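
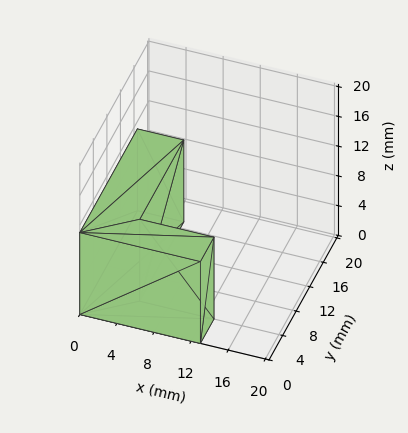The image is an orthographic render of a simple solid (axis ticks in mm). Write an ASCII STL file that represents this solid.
Reading the render: the shape is an L-shaped prism: outer 13 × 17 mm, arm thicknesses ≈ 4 mm (horizontal) and 5 mm (vertical), extruded 11 mm in z (dimensions read to the nearest mm from the axis ticks). For the STL, each face is triangulated and given an outward normal.

solid part
  facet normal 0.0000 0.0000 -1.0000
    outer loop
      vertex 13.000 4.000 0.000
      vertex 13.000 0.000 0.000
      vertex 0.000 0.000 0.000
    endloop
  endfacet
  facet normal 0.0000 0.0000 -1.0000
    outer loop
      vertex 5.000 4.000 0.000
      vertex 13.000 4.000 0.000
      vertex 0.000 0.000 0.000
    endloop
  endfacet
  facet normal 0.0000 0.0000 -1.0000
    outer loop
      vertex 5.000 17.000 0.000
      vertex 5.000 4.000 0.000
      vertex 0.000 0.000 0.000
    endloop
  endfacet
  facet normal 0.0000 0.0000 -1.0000
    outer loop
      vertex 0.000 17.000 0.000
      vertex 5.000 17.000 0.000
      vertex 0.000 0.000 0.000
    endloop
  endfacet
  facet normal 0.0000 0.0000 1.0000
    outer loop
      vertex 0.000 0.000 11.000
      vertex 13.000 0.000 11.000
      vertex 13.000 4.000 11.000
    endloop
  endfacet
  facet normal 0.0000 0.0000 1.0000
    outer loop
      vertex 0.000 0.000 11.000
      vertex 13.000 4.000 11.000
      vertex 5.000 4.000 11.000
    endloop
  endfacet
  facet normal 0.0000 0.0000 1.0000
    outer loop
      vertex 0.000 0.000 11.000
      vertex 5.000 4.000 11.000
      vertex 5.000 17.000 11.000
    endloop
  endfacet
  facet normal 0.0000 0.0000 1.0000
    outer loop
      vertex 0.000 0.000 11.000
      vertex 5.000 17.000 11.000
      vertex 0.000 17.000 11.000
    endloop
  endfacet
  facet normal 0.0000 -1.0000 0.0000
    outer loop
      vertex 0.000 0.000 0.000
      vertex 13.000 0.000 0.000
      vertex 13.000 0.000 11.000
    endloop
  endfacet
  facet normal 0.0000 -1.0000 0.0000
    outer loop
      vertex 0.000 0.000 0.000
      vertex 13.000 0.000 11.000
      vertex 0.000 0.000 11.000
    endloop
  endfacet
  facet normal 1.0000 0.0000 0.0000
    outer loop
      vertex 13.000 0.000 0.000
      vertex 13.000 4.000 0.000
      vertex 13.000 4.000 11.000
    endloop
  endfacet
  facet normal 1.0000 0.0000 0.0000
    outer loop
      vertex 13.000 0.000 0.000
      vertex 13.000 4.000 11.000
      vertex 13.000 0.000 11.000
    endloop
  endfacet
  facet normal 0.0000 1.0000 0.0000
    outer loop
      vertex 13.000 4.000 0.000
      vertex 5.000 4.000 0.000
      vertex 5.000 4.000 11.000
    endloop
  endfacet
  facet normal 0.0000 1.0000 0.0000
    outer loop
      vertex 13.000 4.000 0.000
      vertex 5.000 4.000 11.000
      vertex 13.000 4.000 11.000
    endloop
  endfacet
  facet normal 1.0000 0.0000 0.0000
    outer loop
      vertex 5.000 4.000 0.000
      vertex 5.000 17.000 0.000
      vertex 5.000 17.000 11.000
    endloop
  endfacet
  facet normal 1.0000 0.0000 0.0000
    outer loop
      vertex 5.000 4.000 0.000
      vertex 5.000 17.000 11.000
      vertex 5.000 4.000 11.000
    endloop
  endfacet
  facet normal 0.0000 1.0000 0.0000
    outer loop
      vertex 5.000 17.000 0.000
      vertex 0.000 17.000 0.000
      vertex 0.000 17.000 11.000
    endloop
  endfacet
  facet normal 0.0000 1.0000 0.0000
    outer loop
      vertex 5.000 17.000 0.000
      vertex 0.000 17.000 11.000
      vertex 5.000 17.000 11.000
    endloop
  endfacet
  facet normal -1.0000 0.0000 0.0000
    outer loop
      vertex 0.000 17.000 0.000
      vertex 0.000 0.000 0.000
      vertex 0.000 0.000 11.000
    endloop
  endfacet
  facet normal -1.0000 0.0000 0.0000
    outer loop
      vertex 0.000 17.000 0.000
      vertex 0.000 0.000 11.000
      vertex 0.000 17.000 11.000
    endloop
  endfacet
endsolid part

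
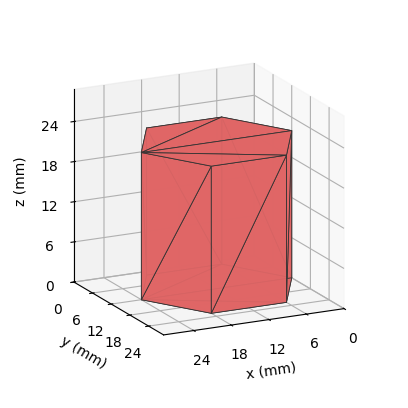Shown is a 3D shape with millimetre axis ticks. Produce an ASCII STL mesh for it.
Reading the render: the shape is a regular 6-sided prism (a cylinder approximated with 6 flat sides), circumscribed radius ≈ 12 mm, height ≈ 22 mm (dimensions read to the nearest mm from the axis ticks). For the STL, each face is triangulated and given an outward normal.

solid part
  facet normal 0.0000 0.0000 -1.0000
    outer loop
      vertex 6.00 22.39 0.00
      vertex 18.00 22.39 0.00
      vertex 24.00 12.00 0.00
    endloop
  endfacet
  facet normal 0.0000 0.0000 -1.0000
    outer loop
      vertex 0.00 12.00 0.00
      vertex 6.00 22.39 0.00
      vertex 24.00 12.00 0.00
    endloop
  endfacet
  facet normal 0.0000 0.0000 -1.0000
    outer loop
      vertex 6.00 1.61 0.00
      vertex 0.00 12.00 0.00
      vertex 24.00 12.00 0.00
    endloop
  endfacet
  facet normal 0.0000 0.0000 -1.0000
    outer loop
      vertex 18.00 1.61 0.00
      vertex 6.00 1.61 0.00
      vertex 24.00 12.00 0.00
    endloop
  endfacet
  facet normal 0.0000 0.0000 1.0000
    outer loop
      vertex 24.00 12.00 22.00
      vertex 18.00 22.39 22.00
      vertex 6.00 22.39 22.00
    endloop
  endfacet
  facet normal 0.0000 0.0000 1.0000
    outer loop
      vertex 24.00 12.00 22.00
      vertex 6.00 22.39 22.00
      vertex 0.00 12.00 22.00
    endloop
  endfacet
  facet normal 0.0000 0.0000 1.0000
    outer loop
      vertex 24.00 12.00 22.00
      vertex 0.00 12.00 22.00
      vertex 6.00 1.61 22.00
    endloop
  endfacet
  facet normal 0.0000 0.0000 1.0000
    outer loop
      vertex 24.00 12.00 22.00
      vertex 6.00 1.61 22.00
      vertex 18.00 1.61 22.00
    endloop
  endfacet
  facet normal 0.8660 0.5001 0.0000
    outer loop
      vertex 24.00 12.00 0.00
      vertex 18.00 22.39 0.00
      vertex 18.00 22.39 22.00
    endloop
  endfacet
  facet normal 0.8660 0.5001 0.0000
    outer loop
      vertex 24.00 12.00 0.00
      vertex 18.00 22.39 22.00
      vertex 24.00 12.00 22.00
    endloop
  endfacet
  facet normal 0.0000 1.0000 0.0000
    outer loop
      vertex 18.00 22.39 0.00
      vertex 6.00 22.39 0.00
      vertex 6.00 22.39 22.00
    endloop
  endfacet
  facet normal 0.0000 1.0000 0.0000
    outer loop
      vertex 18.00 22.39 0.00
      vertex 6.00 22.39 22.00
      vertex 18.00 22.39 22.00
    endloop
  endfacet
  facet normal -0.8660 0.5001 0.0000
    outer loop
      vertex 6.00 22.39 0.00
      vertex 0.00 12.00 0.00
      vertex 0.00 12.00 22.00
    endloop
  endfacet
  facet normal -0.8660 0.5001 0.0000
    outer loop
      vertex 6.00 22.39 0.00
      vertex 0.00 12.00 22.00
      vertex 6.00 22.39 22.00
    endloop
  endfacet
  facet normal -0.8660 -0.5001 0.0000
    outer loop
      vertex 0.00 12.00 0.00
      vertex 6.00 1.61 0.00
      vertex 6.00 1.61 22.00
    endloop
  endfacet
  facet normal -0.8660 -0.5001 0.0000
    outer loop
      vertex 0.00 12.00 0.00
      vertex 6.00 1.61 22.00
      vertex 0.00 12.00 22.00
    endloop
  endfacet
  facet normal 0.0000 -1.0000 0.0000
    outer loop
      vertex 6.00 1.61 0.00
      vertex 18.00 1.61 0.00
      vertex 18.00 1.61 22.00
    endloop
  endfacet
  facet normal 0.0000 -1.0000 0.0000
    outer loop
      vertex 6.00 1.61 0.00
      vertex 18.00 1.61 22.00
      vertex 6.00 1.61 22.00
    endloop
  endfacet
  facet normal 0.8660 -0.5001 0.0000
    outer loop
      vertex 18.00 1.61 0.00
      vertex 24.00 12.00 0.00
      vertex 24.00 12.00 22.00
    endloop
  endfacet
  facet normal 0.8660 -0.5001 0.0000
    outer loop
      vertex 18.00 1.61 0.00
      vertex 24.00 12.00 22.00
      vertex 18.00 1.61 22.00
    endloop
  endfacet
endsolid part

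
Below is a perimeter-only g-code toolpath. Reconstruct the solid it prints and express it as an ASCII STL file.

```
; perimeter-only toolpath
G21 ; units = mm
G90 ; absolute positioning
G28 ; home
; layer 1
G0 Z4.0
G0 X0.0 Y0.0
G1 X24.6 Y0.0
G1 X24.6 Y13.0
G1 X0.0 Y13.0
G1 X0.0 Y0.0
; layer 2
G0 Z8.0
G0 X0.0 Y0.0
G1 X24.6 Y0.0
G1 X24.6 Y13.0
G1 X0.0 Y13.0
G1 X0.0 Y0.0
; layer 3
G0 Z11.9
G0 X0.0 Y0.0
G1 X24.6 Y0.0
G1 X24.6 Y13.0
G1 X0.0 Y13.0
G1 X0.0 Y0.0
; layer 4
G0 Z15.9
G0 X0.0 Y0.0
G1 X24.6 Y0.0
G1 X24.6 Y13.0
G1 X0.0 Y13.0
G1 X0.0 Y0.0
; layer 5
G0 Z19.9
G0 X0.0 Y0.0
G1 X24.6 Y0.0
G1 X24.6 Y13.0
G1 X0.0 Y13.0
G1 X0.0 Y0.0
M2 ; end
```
solid part
  facet normal 0.0000 0.0000 -1.0000
    outer loop
      vertex 24.6 13.0 0.0
      vertex 24.6 0.0 0.0
      vertex 0.0 0.0 0.0
    endloop
  endfacet
  facet normal 0.0000 0.0000 -1.0000
    outer loop
      vertex 0.0 13.0 0.0
      vertex 24.6 13.0 0.0
      vertex 0.0 0.0 0.0
    endloop
  endfacet
  facet normal 0.0000 0.0000 1.0000
    outer loop
      vertex 0.0 0.0 19.9
      vertex 24.6 0.0 19.9
      vertex 24.6 13.0 19.9
    endloop
  endfacet
  facet normal 0.0000 0.0000 1.0000
    outer loop
      vertex 0.0 0.0 19.9
      vertex 24.6 13.0 19.9
      vertex 0.0 13.0 19.9
    endloop
  endfacet
  facet normal 0.0000 -1.0000 0.0000
    outer loop
      vertex 0.0 0.0 0.0
      vertex 24.6 0.0 0.0
      vertex 24.6 0.0 19.9
    endloop
  endfacet
  facet normal 0.0000 -1.0000 0.0000
    outer loop
      vertex 0.0 0.0 0.0
      vertex 24.6 0.0 19.9
      vertex 0.0 0.0 19.9
    endloop
  endfacet
  facet normal 0.0000 1.0000 0.0000
    outer loop
      vertex 24.6 13.0 19.9
      vertex 24.6 13.0 0.0
      vertex 0.0 13.0 0.0
    endloop
  endfacet
  facet normal 0.0000 1.0000 0.0000
    outer loop
      vertex 0.0 13.0 19.9
      vertex 24.6 13.0 19.9
      vertex 0.0 13.0 0.0
    endloop
  endfacet
  facet normal -1.0000 0.0000 0.0000
    outer loop
      vertex 0.0 13.0 19.9
      vertex 0.0 13.0 0.0
      vertex 0.0 0.0 0.0
    endloop
  endfacet
  facet normal -1.0000 0.0000 0.0000
    outer loop
      vertex 0.0 0.0 19.9
      vertex 0.0 13.0 19.9
      vertex 0.0 0.0 0.0
    endloop
  endfacet
  facet normal 1.0000 0.0000 0.0000
    outer loop
      vertex 24.6 0.0 0.0
      vertex 24.6 13.0 0.0
      vertex 24.6 13.0 19.9
    endloop
  endfacet
  facet normal 1.0000 0.0000 0.0000
    outer loop
      vertex 24.6 0.0 0.0
      vertex 24.6 13.0 19.9
      vertex 24.6 0.0 19.9
    endloop
  endfacet
endsolid part

The G0 Z moves step by Δz≈4.0 mm. Every layer's G1 loop is the same polygon, so the solid is a straight extrusion of it from z=0 to z≈19.9. Closing with flat bottom and top caps and triangulating gives 12 facets — a rectangular box, roughly 24.6 × 13 mm footprint and 19.9 mm tall.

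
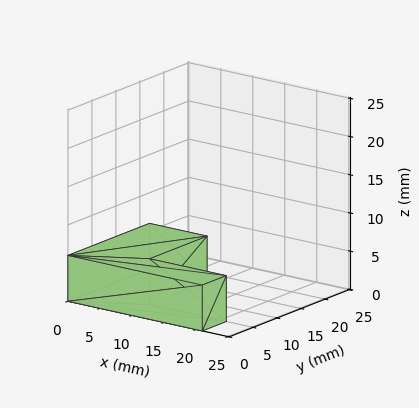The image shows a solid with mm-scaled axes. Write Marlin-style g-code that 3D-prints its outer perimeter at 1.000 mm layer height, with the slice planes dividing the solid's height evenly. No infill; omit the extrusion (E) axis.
Reading the render: the shape is an L-shaped prism: outer 21 × 17 mm, arm thicknesses ≈ 5 mm (horizontal) and 9 mm (vertical), extruded 6 mm in z (dimensions read to the nearest mm from the axis ticks). For the g-code, the solid's height is divided into equal slices at the stated Δz and each level perimeter traced with G1 moves after a G0 lift.

; perimeter-only toolpath
G21 ; units = mm
G90 ; absolute positioning
G28 ; home
; layer 1
G0 Z1.000
G0 X0.000 Y0.000
G1 X21.000 Y0.000
G1 X21.000 Y5.000
G1 X9.000 Y5.000
G1 X9.000 Y17.000
G1 X0.000 Y17.000
G1 X0.000 Y0.000
; layer 2
G0 Z2.000
G0 X0.000 Y0.000
G1 X21.000 Y0.000
G1 X21.000 Y5.000
G1 X9.000 Y5.000
G1 X9.000 Y17.000
G1 X0.000 Y17.000
G1 X0.000 Y0.000
; layer 3
G0 Z3.000
G0 X0.000 Y0.000
G1 X21.000 Y0.000
G1 X21.000 Y5.000
G1 X9.000 Y5.000
G1 X9.000 Y17.000
G1 X0.000 Y17.000
G1 X0.000 Y0.000
; layer 4
G0 Z4.000
G0 X0.000 Y0.000
G1 X21.000 Y0.000
G1 X21.000 Y5.000
G1 X9.000 Y5.000
G1 X9.000 Y17.000
G1 X0.000 Y17.000
G1 X0.000 Y0.000
; layer 5
G0 Z5.000
G0 X0.000 Y0.000
G1 X21.000 Y0.000
G1 X21.000 Y5.000
G1 X9.000 Y5.000
G1 X9.000 Y17.000
G1 X0.000 Y17.000
G1 X0.000 Y0.000
; layer 6
G0 Z6.000
G0 X0.000 Y0.000
G1 X21.000 Y0.000
G1 X21.000 Y5.000
G1 X9.000 Y5.000
G1 X9.000 Y17.000
G1 X0.000 Y17.000
G1 X0.000 Y0.000
M2 ; end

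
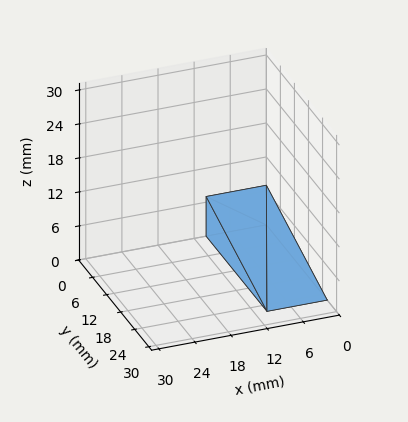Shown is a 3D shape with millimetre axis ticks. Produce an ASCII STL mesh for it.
Reading the render: the shape is a wedge (ramp): 10 × 26 mm base, rising to 7 mm along the y=0 edge and sloping linearly to z=0 at y=26 (dimensions read to the nearest mm from the axis ticks). For the STL, each face is triangulated and given an outward normal.

solid part
  facet normal 0.0000 0.0000 -1.0000
    outer loop
      vertex 10.000 26.000 0.000
      vertex 10.000 0.000 0.000
      vertex 0.000 0.000 0.000
    endloop
  endfacet
  facet normal 0.0000 0.0000 -1.0000
    outer loop
      vertex 0.000 26.000 0.000
      vertex 10.000 26.000 0.000
      vertex 0.000 0.000 0.000
    endloop
  endfacet
  facet normal 0.0000 -1.0000 0.0000
    outer loop
      vertex 0.000 0.000 0.000
      vertex 10.000 0.000 0.000
      vertex 10.000 0.000 7.000
    endloop
  endfacet
  facet normal 0.0000 -1.0000 0.0000
    outer loop
      vertex 0.000 0.000 0.000
      vertex 10.000 0.000 7.000
      vertex 0.000 0.000 7.000
    endloop
  endfacet
  facet normal 0.0000 0.2600 0.9656
    outer loop
      vertex 0.000 0.000 7.000
      vertex 10.000 0.000 7.000
      vertex 10.000 26.000 0.000
    endloop
  endfacet
  facet normal 0.0000 0.2600 0.9656
    outer loop
      vertex 0.000 0.000 7.000
      vertex 10.000 26.000 0.000
      vertex 0.000 26.000 0.000
    endloop
  endfacet
  facet normal -1.0000 0.0000 0.0000
    outer loop
      vertex 0.000 0.000 7.000
      vertex 0.000 26.000 0.000
      vertex 0.000 0.000 0.000
    endloop
  endfacet
  facet normal 1.0000 0.0000 0.0000
    outer loop
      vertex 10.000 0.000 0.000
      vertex 10.000 26.000 0.000
      vertex 10.000 0.000 7.000
    endloop
  endfacet
endsolid part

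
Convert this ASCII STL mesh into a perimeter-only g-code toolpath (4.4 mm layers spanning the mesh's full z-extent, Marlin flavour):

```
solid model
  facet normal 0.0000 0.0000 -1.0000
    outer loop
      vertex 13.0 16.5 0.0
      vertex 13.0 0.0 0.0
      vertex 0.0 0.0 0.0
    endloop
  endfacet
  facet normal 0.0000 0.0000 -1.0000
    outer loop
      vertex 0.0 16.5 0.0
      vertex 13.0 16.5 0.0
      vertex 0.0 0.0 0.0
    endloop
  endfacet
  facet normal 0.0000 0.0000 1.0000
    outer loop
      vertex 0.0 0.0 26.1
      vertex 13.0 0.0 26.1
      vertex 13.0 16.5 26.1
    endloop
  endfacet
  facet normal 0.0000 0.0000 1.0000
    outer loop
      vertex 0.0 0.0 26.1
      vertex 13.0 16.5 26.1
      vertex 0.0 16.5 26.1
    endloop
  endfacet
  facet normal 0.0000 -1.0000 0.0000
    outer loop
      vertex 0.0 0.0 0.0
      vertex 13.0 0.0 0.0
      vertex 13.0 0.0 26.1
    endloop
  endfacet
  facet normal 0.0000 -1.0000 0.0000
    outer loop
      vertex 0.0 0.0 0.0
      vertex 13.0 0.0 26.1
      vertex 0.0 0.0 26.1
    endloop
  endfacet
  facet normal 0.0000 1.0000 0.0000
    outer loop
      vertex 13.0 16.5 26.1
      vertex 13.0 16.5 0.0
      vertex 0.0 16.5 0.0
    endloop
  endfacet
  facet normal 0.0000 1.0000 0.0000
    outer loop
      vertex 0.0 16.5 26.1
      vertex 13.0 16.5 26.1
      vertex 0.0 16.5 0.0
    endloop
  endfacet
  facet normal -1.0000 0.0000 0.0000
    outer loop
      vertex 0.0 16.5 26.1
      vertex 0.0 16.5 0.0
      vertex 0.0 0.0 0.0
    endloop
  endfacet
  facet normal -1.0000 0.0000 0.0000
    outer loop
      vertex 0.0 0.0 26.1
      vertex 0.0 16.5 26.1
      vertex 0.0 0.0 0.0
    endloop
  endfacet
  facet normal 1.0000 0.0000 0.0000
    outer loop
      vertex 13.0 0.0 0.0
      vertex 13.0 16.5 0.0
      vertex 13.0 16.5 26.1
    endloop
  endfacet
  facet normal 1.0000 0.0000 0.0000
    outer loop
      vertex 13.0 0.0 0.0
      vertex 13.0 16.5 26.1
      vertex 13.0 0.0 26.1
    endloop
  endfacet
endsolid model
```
; perimeter-only toolpath
G21 ; units = mm
G90 ; absolute positioning
G28 ; home
; layer 1
G0 Z4.4
G0 X0.0 Y0.0
G1 X13.0 Y0.0
G1 X13.0 Y16.5
G1 X0.0 Y16.5
G1 X0.0 Y0.0
; layer 2
G0 Z8.7
G0 X0.0 Y0.0
G1 X13.0 Y0.0
G1 X13.0 Y16.5
G1 X0.0 Y16.5
G1 X0.0 Y0.0
; layer 3
G0 Z13.1
G0 X0.0 Y0.0
G1 X13.0 Y0.0
G1 X13.0 Y16.5
G1 X0.0 Y16.5
G1 X0.0 Y0.0
; layer 4
G0 Z17.4
G0 X0.0 Y0.0
G1 X13.0 Y0.0
G1 X13.0 Y16.5
G1 X0.0 Y16.5
G1 X0.0 Y0.0
; layer 5
G0 Z21.8
G0 X0.0 Y0.0
G1 X13.0 Y0.0
G1 X13.0 Y16.5
G1 X0.0 Y16.5
G1 X0.0 Y0.0
; layer 6
G0 Z26.1
G0 X0.0 Y0.0
G1 X13.0 Y0.0
G1 X13.0 Y16.5
G1 X0.0 Y16.5
G1 X0.0 Y0.0
M2 ; end

The solid is a rectangular box, roughly 13 × 16.5 mm footprint and 26.1 mm tall. Slicing at Δz = 4.4 mm — 6 equal slices spanning the solid's height, so layer i sits at z = i·h/6 — gives 6 non-empty perimeters. Each is a 4-segment closed polygon; G0 lifts to the layer z and rapids to the start vertex, then G1 traces the edges.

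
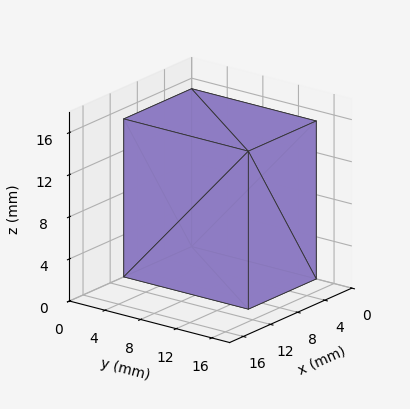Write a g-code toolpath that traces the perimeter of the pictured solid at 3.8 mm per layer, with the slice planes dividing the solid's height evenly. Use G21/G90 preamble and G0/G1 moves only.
Reading the render: the shape is a rectangular box, roughly 10 × 14 mm footprint and 15 mm tall (dimensions read to the nearest mm from the axis ticks). For the g-code, the solid's height is divided into equal slices at the stated Δz and each level perimeter traced with G1 moves after a G0 lift.

; perimeter-only toolpath
G21 ; units = mm
G90 ; absolute positioning
G28 ; home
; layer 1
G0 Z3.8
G0 X0.0 Y0.0
G1 X10.0 Y0.0
G1 X10.0 Y14.0
G1 X0.0 Y14.0
G1 X0.0 Y0.0
; layer 2
G0 Z7.5
G0 X0.0 Y0.0
G1 X10.0 Y0.0
G1 X10.0 Y14.0
G1 X0.0 Y14.0
G1 X0.0 Y0.0
; layer 3
G0 Z11.2
G0 X0.0 Y0.0
G1 X10.0 Y0.0
G1 X10.0 Y14.0
G1 X0.0 Y14.0
G1 X0.0 Y0.0
; layer 4
G0 Z15.0
G0 X0.0 Y0.0
G1 X10.0 Y0.0
G1 X10.0 Y14.0
G1 X0.0 Y14.0
G1 X0.0 Y0.0
M2 ; end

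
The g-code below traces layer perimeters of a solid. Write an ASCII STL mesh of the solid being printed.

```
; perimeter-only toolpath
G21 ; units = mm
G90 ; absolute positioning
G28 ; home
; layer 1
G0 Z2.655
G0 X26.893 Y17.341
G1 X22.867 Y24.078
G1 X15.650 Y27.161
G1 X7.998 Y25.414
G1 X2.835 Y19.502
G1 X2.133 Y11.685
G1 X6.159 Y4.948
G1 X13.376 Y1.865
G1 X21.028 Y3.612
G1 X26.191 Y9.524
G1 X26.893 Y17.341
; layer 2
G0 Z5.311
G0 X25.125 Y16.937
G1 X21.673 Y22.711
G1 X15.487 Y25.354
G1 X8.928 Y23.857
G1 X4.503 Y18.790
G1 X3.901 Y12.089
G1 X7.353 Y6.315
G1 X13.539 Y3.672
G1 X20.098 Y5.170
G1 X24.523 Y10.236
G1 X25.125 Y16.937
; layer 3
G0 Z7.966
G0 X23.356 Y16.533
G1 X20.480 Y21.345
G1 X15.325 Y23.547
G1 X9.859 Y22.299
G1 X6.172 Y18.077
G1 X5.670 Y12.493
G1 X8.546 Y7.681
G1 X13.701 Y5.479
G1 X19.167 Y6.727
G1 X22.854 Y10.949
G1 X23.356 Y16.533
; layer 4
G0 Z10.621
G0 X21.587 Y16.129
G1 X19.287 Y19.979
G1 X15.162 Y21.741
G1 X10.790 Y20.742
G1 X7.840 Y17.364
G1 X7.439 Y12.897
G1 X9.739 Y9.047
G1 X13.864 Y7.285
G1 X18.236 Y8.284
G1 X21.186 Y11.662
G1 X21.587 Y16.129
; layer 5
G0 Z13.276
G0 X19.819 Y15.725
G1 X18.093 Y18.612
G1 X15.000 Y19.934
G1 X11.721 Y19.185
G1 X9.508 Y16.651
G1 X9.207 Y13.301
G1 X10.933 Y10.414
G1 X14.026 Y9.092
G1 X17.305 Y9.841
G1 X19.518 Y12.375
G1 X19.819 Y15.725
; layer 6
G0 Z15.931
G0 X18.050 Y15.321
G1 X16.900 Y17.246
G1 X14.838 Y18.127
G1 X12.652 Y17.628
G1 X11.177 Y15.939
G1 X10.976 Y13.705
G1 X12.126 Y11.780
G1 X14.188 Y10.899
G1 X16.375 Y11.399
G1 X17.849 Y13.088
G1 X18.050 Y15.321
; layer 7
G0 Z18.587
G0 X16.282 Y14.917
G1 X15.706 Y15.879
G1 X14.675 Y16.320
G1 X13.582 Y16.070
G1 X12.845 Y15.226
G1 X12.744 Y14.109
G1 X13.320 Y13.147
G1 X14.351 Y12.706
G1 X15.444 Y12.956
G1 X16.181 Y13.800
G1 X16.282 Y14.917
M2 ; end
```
solid part
  facet normal 0.0000 0.0000 -1.0000
    outer loop
      vertex 15.812 28.968 0.000
      vertex 24.060 25.444 0.000
      vertex 28.662 17.745 0.000
    endloop
  endfacet
  facet normal 0.0000 0.0000 -1.0000
    outer loop
      vertex 7.067 26.971 0.000
      vertex 15.812 28.968 0.000
      vertex 28.662 17.745 0.000
    endloop
  endfacet
  facet normal 0.0000 0.0000 -1.0000
    outer loop
      vertex 1.167 20.215 0.000
      vertex 7.067 26.971 0.000
      vertex 28.662 17.745 0.000
    endloop
  endfacet
  facet normal 0.0000 0.0000 -1.0000
    outer loop
      vertex 0.364 11.281 0.000
      vertex 1.167 20.215 0.000
      vertex 28.662 17.745 0.000
    endloop
  endfacet
  facet normal 0.0000 0.0000 -1.0000
    outer loop
      vertex 4.966 3.582 0.000
      vertex 0.364 11.281 0.000
      vertex 28.662 17.745 0.000
    endloop
  endfacet
  facet normal 0.0000 0.0000 -1.0000
    outer loop
      vertex 13.214 0.058 0.000
      vertex 4.966 3.582 0.000
      vertex 28.662 17.745 0.000
    endloop
  endfacet
  facet normal 0.0000 0.0000 -1.0000
    outer loop
      vertex 21.959 2.055 0.000
      vertex 13.214 0.058 0.000
      vertex 28.662 17.745 0.000
    endloop
  endfacet
  facet normal 0.0000 0.0000 -1.0000
    outer loop
      vertex 27.859 8.811 0.000
      vertex 21.959 2.055 0.000
      vertex 28.662 17.745 0.000
    endloop
  endfacet
  facet normal 0.7197 0.4302 0.5449
    outer loop
      vertex 28.662 17.745 0.000
      vertex 24.060 25.444 0.000
      vertex 14.513 14.513 21.242
    endloop
  endfacet
  facet normal 0.3295 0.7711 0.5449
    outer loop
      vertex 24.060 25.444 0.000
      vertex 15.812 28.968 0.000
      vertex 14.513 14.513 21.242
    endloop
  endfacet
  facet normal -0.1867 0.8175 0.5449
    outer loop
      vertex 15.812 28.968 0.000
      vertex 7.067 26.971 0.000
      vertex 14.513 14.513 21.242
    endloop
  endfacet
  facet normal -0.6316 0.5516 0.5449
    outer loop
      vertex 7.067 26.971 0.000
      vertex 1.167 20.215 0.000
      vertex 14.513 14.513 21.242
    endloop
  endfacet
  facet normal -0.8352 0.0751 0.5449
    outer loop
      vertex 1.167 20.215 0.000
      vertex 0.364 11.281 0.000
      vertex 14.513 14.513 21.242
    endloop
  endfacet
  facet normal -0.7197 -0.4302 0.5449
    outer loop
      vertex 0.364 11.281 0.000
      vertex 4.966 3.582 0.000
      vertex 14.513 14.513 21.242
    endloop
  endfacet
  facet normal -0.3295 -0.7711 0.5449
    outer loop
      vertex 4.966 3.582 0.000
      vertex 13.214 0.058 0.000
      vertex 14.513 14.513 21.242
    endloop
  endfacet
  facet normal 0.1867 -0.8175 0.5449
    outer loop
      vertex 13.214 0.058 0.000
      vertex 21.959 2.055 0.000
      vertex 14.513 14.513 21.242
    endloop
  endfacet
  facet normal 0.6316 -0.5516 0.5449
    outer loop
      vertex 21.959 2.055 0.000
      vertex 27.859 8.811 0.000
      vertex 14.513 14.513 21.242
    endloop
  endfacet
  facet normal 0.8352 -0.0751 0.5449
    outer loop
      vertex 27.859 8.811 0.000
      vertex 28.662 17.745 0.000
      vertex 14.513 14.513 21.242
    endloop
  endfacet
endsolid part

The G0 Z moves step by Δz≈2.655 mm. The G1 loops shrink linearly with z, so the solid tapers from its base footprint up to z≈21.2. Closing with a flat bottom cap and the tapered top and triangulating gives 18 facets — a regular 10-sided pyramid, base circumscribed radius ≈ 14.5 mm, apex at z ≈ 21.2 mm.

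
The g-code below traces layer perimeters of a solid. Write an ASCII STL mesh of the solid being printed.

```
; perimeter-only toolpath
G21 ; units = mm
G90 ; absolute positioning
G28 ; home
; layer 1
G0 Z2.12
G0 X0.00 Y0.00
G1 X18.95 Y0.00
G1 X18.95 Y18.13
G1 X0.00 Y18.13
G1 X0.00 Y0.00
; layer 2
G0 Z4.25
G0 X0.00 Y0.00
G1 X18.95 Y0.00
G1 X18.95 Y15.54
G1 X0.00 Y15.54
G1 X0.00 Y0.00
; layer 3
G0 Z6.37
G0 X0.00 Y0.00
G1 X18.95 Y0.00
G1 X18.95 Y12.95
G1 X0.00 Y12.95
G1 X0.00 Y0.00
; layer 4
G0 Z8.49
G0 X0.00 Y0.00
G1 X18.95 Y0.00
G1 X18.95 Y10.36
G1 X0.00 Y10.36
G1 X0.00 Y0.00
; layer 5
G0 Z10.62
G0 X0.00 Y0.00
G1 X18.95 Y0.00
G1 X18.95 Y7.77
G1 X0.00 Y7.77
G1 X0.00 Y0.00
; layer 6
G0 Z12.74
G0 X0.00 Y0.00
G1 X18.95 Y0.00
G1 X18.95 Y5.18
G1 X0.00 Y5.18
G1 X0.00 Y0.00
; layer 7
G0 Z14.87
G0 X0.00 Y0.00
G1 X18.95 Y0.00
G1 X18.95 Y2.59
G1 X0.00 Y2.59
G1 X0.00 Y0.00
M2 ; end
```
solid part
  facet normal 0.0000 0.0000 -1.0000
    outer loop
      vertex 18.95 20.72 0.00
      vertex 18.95 0.00 0.00
      vertex 0.00 0.00 0.00
    endloop
  endfacet
  facet normal 0.0000 0.0000 -1.0000
    outer loop
      vertex 0.00 20.72 0.00
      vertex 18.95 20.72 0.00
      vertex 0.00 0.00 0.00
    endloop
  endfacet
  facet normal 0.0000 -1.0000 0.0000
    outer loop
      vertex 0.00 0.00 0.00
      vertex 18.95 0.00 0.00
      vertex 18.95 0.00 16.99
    endloop
  endfacet
  facet normal 0.0000 -1.0000 0.0000
    outer loop
      vertex 0.00 0.00 0.00
      vertex 18.95 0.00 16.99
      vertex 0.00 0.00 16.99
    endloop
  endfacet
  facet normal 0.0000 0.6341 0.7733
    outer loop
      vertex 0.00 0.00 16.99
      vertex 18.95 0.00 16.99
      vertex 18.95 20.72 0.00
    endloop
  endfacet
  facet normal 0.0000 0.6341 0.7733
    outer loop
      vertex 0.00 0.00 16.99
      vertex 18.95 20.72 0.00
      vertex 0.00 20.72 0.00
    endloop
  endfacet
  facet normal -1.0000 0.0000 0.0000
    outer loop
      vertex 0.00 0.00 16.99
      vertex 0.00 20.72 0.00
      vertex 0.00 0.00 0.00
    endloop
  endfacet
  facet normal 1.0000 0.0000 0.0000
    outer loop
      vertex 18.95 0.00 0.00
      vertex 18.95 20.72 0.00
      vertex 18.95 0.00 16.99
    endloop
  endfacet
endsolid part

The G0 Z moves step by Δz≈2.12 mm. The G1 loops shrink linearly with z, so the solid tapers from its base footprint up to z≈17. Closing with a flat bottom cap and the tapered top and triangulating gives 8 facets — a wedge (ramp): 18.9 × 20.7 mm base, rising to 17 mm along the y=0 edge and sloping linearly to z=0 at y=20.7.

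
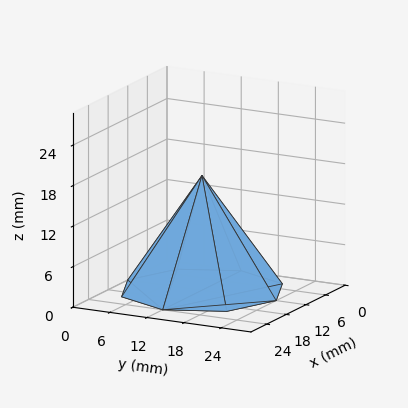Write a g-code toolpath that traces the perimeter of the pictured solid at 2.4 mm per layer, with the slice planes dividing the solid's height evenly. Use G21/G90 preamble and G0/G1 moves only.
Reading the render: the shape is a regular 8-sided pyramid, base circumscribed radius ≈ 12 mm, apex at z ≈ 17 mm (dimensions read to the nearest mm from the axis ticks). For the g-code, the solid's height is divided into equal slices at the stated Δz and each level perimeter traced with G1 moves after a G0 lift.

; perimeter-only toolpath
G21 ; units = mm
G90 ; absolute positioning
G28 ; home
; layer 1
G0 Z2.4
G0 X22.3 Y12.0
G1 X19.3 Y19.3
G1 X12.0 Y22.3
G1 X4.7 Y19.3
G1 X1.7 Y12.0
G1 X4.7 Y4.7
G1 X12.0 Y1.7
G1 X19.3 Y4.7
G1 X22.3 Y12.0
; layer 2
G0 Z4.9
G0 X20.6 Y12.0
G1 X18.1 Y18.1
G1 X12.0 Y20.6
G1 X5.9 Y18.1
G1 X3.4 Y12.0
G1 X5.9 Y5.9
G1 X12.0 Y3.4
G1 X18.1 Y5.9
G1 X20.6 Y12.0
; layer 3
G0 Z7.3
G0 X18.9 Y12.0
G1 X16.9 Y16.9
G1 X12.0 Y18.9
G1 X7.1 Y16.9
G1 X5.1 Y12.0
G1 X7.1 Y7.1
G1 X12.0 Y5.1
G1 X16.9 Y7.1
G1 X18.9 Y12.0
; layer 4
G0 Z9.7
G0 X17.1 Y12.0
G1 X15.6 Y15.6
G1 X12.0 Y17.1
G1 X8.4 Y15.6
G1 X6.9 Y12.0
G1 X8.4 Y8.4
G1 X12.0 Y6.9
G1 X15.6 Y8.4
G1 X17.1 Y12.0
; layer 5
G0 Z12.1
G0 X15.4 Y12.0
G1 X14.4 Y14.4
G1 X12.0 Y15.4
G1 X9.6 Y14.4
G1 X8.6 Y12.0
G1 X9.6 Y9.6
G1 X12.0 Y8.6
G1 X14.4 Y9.6
G1 X15.4 Y12.0
; layer 6
G0 Z14.6
G0 X13.7 Y12.0
G1 X13.2 Y13.2
G1 X12.0 Y13.7
G1 X10.8 Y13.2
G1 X10.3 Y12.0
G1 X10.8 Y10.8
G1 X12.0 Y10.3
G1 X13.2 Y10.8
G1 X13.7 Y12.0
M2 ; end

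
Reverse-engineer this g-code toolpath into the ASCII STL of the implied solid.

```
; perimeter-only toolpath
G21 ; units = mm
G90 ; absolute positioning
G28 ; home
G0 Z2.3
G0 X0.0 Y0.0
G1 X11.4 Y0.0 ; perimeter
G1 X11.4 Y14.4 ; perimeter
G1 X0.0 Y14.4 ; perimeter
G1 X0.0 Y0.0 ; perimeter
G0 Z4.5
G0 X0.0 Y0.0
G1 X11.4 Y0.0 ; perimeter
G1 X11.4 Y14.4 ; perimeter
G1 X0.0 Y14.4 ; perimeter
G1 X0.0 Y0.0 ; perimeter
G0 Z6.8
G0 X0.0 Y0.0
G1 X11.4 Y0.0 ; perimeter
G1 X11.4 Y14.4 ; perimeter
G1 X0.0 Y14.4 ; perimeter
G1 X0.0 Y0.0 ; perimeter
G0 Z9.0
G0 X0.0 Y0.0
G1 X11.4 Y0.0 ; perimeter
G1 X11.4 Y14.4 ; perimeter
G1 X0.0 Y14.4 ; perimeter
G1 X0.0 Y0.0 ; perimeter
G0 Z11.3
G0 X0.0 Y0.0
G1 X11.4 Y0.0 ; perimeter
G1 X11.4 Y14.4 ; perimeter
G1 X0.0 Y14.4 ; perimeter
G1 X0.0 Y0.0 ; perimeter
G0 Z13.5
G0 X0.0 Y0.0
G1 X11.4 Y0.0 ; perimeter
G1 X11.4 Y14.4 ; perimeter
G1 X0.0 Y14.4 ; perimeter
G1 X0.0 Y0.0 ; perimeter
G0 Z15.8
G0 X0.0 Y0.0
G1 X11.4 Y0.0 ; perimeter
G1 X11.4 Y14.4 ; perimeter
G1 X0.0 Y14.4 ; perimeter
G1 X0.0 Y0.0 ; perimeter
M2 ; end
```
solid part
  facet normal 0.0000 0.0000 -1.0000
    outer loop
      vertex 11.4 14.4 0.0
      vertex 11.4 0.0 0.0
      vertex 0.0 0.0 0.0
    endloop
  endfacet
  facet normal 0.0000 0.0000 -1.0000
    outer loop
      vertex 0.0 14.4 0.0
      vertex 11.4 14.4 0.0
      vertex 0.0 0.0 0.0
    endloop
  endfacet
  facet normal 0.0000 0.0000 1.0000
    outer loop
      vertex 0.0 0.0 15.8
      vertex 11.4 0.0 15.8
      vertex 11.4 14.4 15.8
    endloop
  endfacet
  facet normal 0.0000 0.0000 1.0000
    outer loop
      vertex 0.0 0.0 15.8
      vertex 11.4 14.4 15.8
      vertex 0.0 14.4 15.8
    endloop
  endfacet
  facet normal 0.0000 -1.0000 0.0000
    outer loop
      vertex 0.0 0.0 0.0
      vertex 11.4 0.0 0.0
      vertex 11.4 0.0 15.8
    endloop
  endfacet
  facet normal 0.0000 -1.0000 0.0000
    outer loop
      vertex 0.0 0.0 0.0
      vertex 11.4 0.0 15.8
      vertex 0.0 0.0 15.8
    endloop
  endfacet
  facet normal 0.0000 1.0000 0.0000
    outer loop
      vertex 11.4 14.4 15.8
      vertex 11.4 14.4 0.0
      vertex 0.0 14.4 0.0
    endloop
  endfacet
  facet normal 0.0000 1.0000 0.0000
    outer loop
      vertex 0.0 14.4 15.8
      vertex 11.4 14.4 15.8
      vertex 0.0 14.4 0.0
    endloop
  endfacet
  facet normal -1.0000 0.0000 0.0000
    outer loop
      vertex 0.0 14.4 15.8
      vertex 0.0 14.4 0.0
      vertex 0.0 0.0 0.0
    endloop
  endfacet
  facet normal -1.0000 0.0000 0.0000
    outer loop
      vertex 0.0 0.0 15.8
      vertex 0.0 14.4 15.8
      vertex 0.0 0.0 0.0
    endloop
  endfacet
  facet normal 1.0000 0.0000 0.0000
    outer loop
      vertex 11.4 0.0 0.0
      vertex 11.4 14.4 0.0
      vertex 11.4 14.4 15.8
    endloop
  endfacet
  facet normal 1.0000 0.0000 0.0000
    outer loop
      vertex 11.4 0.0 0.0
      vertex 11.4 14.4 15.8
      vertex 11.4 0.0 15.8
    endloop
  endfacet
endsolid part

The G0 Z moves step by Δz≈2.3 mm. Every layer's G1 loop is the same polygon, so the solid is a straight extrusion of it from z=0 to z≈15.8. Closing with flat bottom and top caps and triangulating gives 12 facets — a rectangular box, roughly 11.4 × 14.4 mm footprint and 15.8 mm tall.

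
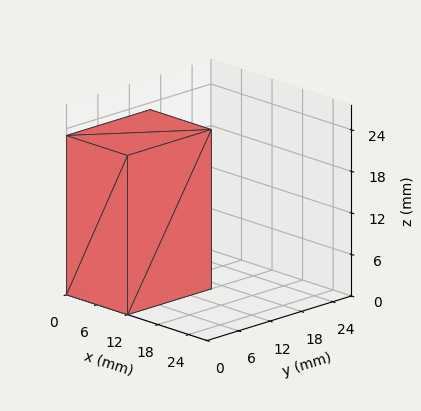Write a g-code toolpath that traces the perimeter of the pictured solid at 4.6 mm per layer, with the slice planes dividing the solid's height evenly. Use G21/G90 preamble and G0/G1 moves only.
Reading the render: the shape is a rectangular box, roughly 12 × 16 mm footprint and 23 mm tall (dimensions read to the nearest mm from the axis ticks). For the g-code, the solid's height is divided into equal slices at the stated Δz and each level perimeter traced with G1 moves after a G0 lift.

; perimeter-only toolpath
G21 ; units = mm
G90 ; absolute positioning
G28 ; home
; layer 1
G0 Z4.6
G0 X0.0 Y0.0
G1 X12.0 Y0.0
G1 X12.0 Y16.0
G1 X0.0 Y16.0
G1 X0.0 Y0.0
; layer 2
G0 Z9.2
G0 X0.0 Y0.0
G1 X12.0 Y0.0
G1 X12.0 Y16.0
G1 X0.0 Y16.0
G1 X0.0 Y0.0
; layer 3
G0 Z13.8
G0 X0.0 Y0.0
G1 X12.0 Y0.0
G1 X12.0 Y16.0
G1 X0.0 Y16.0
G1 X0.0 Y0.0
; layer 4
G0 Z18.4
G0 X0.0 Y0.0
G1 X12.0 Y0.0
G1 X12.0 Y16.0
G1 X0.0 Y16.0
G1 X0.0 Y0.0
; layer 5
G0 Z23.0
G0 X0.0 Y0.0
G1 X12.0 Y0.0
G1 X12.0 Y16.0
G1 X0.0 Y16.0
G1 X0.0 Y0.0
M2 ; end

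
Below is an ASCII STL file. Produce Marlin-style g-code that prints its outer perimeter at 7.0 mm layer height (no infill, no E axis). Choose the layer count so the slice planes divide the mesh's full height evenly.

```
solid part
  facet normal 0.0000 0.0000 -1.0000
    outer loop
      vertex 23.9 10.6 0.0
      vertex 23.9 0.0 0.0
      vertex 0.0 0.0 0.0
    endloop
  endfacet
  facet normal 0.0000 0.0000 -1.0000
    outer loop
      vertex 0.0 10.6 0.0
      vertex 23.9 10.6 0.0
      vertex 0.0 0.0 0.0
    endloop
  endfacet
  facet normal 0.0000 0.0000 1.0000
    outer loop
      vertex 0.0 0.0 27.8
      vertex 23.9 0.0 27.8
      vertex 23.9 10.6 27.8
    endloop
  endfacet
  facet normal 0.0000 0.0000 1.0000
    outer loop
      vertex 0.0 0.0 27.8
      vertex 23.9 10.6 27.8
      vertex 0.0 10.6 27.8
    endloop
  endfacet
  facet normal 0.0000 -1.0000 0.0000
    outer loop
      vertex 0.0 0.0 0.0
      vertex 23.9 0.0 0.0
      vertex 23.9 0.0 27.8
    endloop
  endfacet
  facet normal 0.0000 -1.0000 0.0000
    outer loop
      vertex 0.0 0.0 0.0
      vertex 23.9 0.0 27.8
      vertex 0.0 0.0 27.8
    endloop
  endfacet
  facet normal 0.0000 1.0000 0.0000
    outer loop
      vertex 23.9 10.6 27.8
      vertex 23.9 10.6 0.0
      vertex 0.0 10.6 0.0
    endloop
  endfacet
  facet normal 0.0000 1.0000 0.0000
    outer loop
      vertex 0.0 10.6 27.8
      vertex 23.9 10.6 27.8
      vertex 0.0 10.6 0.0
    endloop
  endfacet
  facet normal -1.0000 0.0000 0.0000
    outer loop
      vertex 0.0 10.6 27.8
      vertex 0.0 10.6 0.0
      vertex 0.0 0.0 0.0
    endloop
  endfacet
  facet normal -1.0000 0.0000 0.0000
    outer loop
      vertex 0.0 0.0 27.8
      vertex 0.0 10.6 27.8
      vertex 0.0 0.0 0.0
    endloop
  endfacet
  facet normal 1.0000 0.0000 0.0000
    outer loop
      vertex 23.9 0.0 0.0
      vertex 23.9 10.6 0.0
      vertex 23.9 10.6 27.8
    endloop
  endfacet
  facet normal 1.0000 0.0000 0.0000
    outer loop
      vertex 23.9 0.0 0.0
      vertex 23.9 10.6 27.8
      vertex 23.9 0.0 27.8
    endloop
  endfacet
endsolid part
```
; perimeter-only toolpath
G21 ; units = mm
G90 ; absolute positioning
G28 ; home
; layer 1
G0 Z7.0
G0 X0.0 Y0.0
G1 X23.9 Y0.0
G1 X23.9 Y10.6
G1 X0.0 Y10.6
G1 X0.0 Y0.0
; layer 2
G0 Z13.9
G0 X0.0 Y0.0
G1 X23.9 Y0.0
G1 X23.9 Y10.6
G1 X0.0 Y10.6
G1 X0.0 Y0.0
; layer 3
G0 Z20.9
G0 X0.0 Y0.0
G1 X23.9 Y0.0
G1 X23.9 Y10.6
G1 X0.0 Y10.6
G1 X0.0 Y0.0
; layer 4
G0 Z27.8
G0 X0.0 Y0.0
G1 X23.9 Y0.0
G1 X23.9 Y10.6
G1 X0.0 Y10.6
G1 X0.0 Y0.0
M2 ; end

The solid is a rectangular box, roughly 23.9 × 10.6 mm footprint and 27.8 mm tall. Slicing at Δz = 7.0 mm — 4 equal slices spanning the solid's height, so layer i sits at z = i·h/4 — gives 4 non-empty perimeters. Each is a 4-segment closed polygon; G0 lifts to the layer z and rapids to the start vertex, then G1 traces the edges.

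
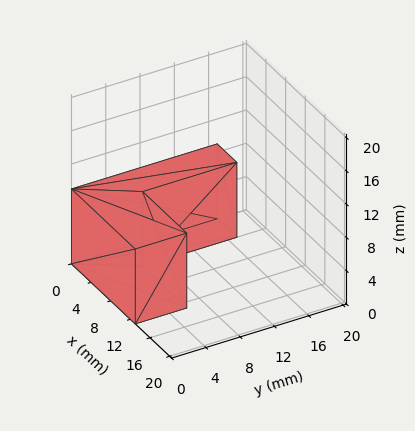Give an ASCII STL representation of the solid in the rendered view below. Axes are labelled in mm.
Reading the render: the shape is an L-shaped prism: outer 13 × 17 mm, arm thicknesses ≈ 6 mm (horizontal) and 4 mm (vertical), extruded 9 mm in z (dimensions read to the nearest mm from the axis ticks). For the STL, each face is triangulated and given an outward normal.

solid part
  facet normal 0.0000 0.0000 -1.0000
    outer loop
      vertex 13.00 6.00 0.00
      vertex 13.00 0.00 0.00
      vertex 0.00 0.00 0.00
    endloop
  endfacet
  facet normal 0.0000 0.0000 -1.0000
    outer loop
      vertex 4.00 6.00 0.00
      vertex 13.00 6.00 0.00
      vertex 0.00 0.00 0.00
    endloop
  endfacet
  facet normal 0.0000 0.0000 -1.0000
    outer loop
      vertex 4.00 17.00 0.00
      vertex 4.00 6.00 0.00
      vertex 0.00 0.00 0.00
    endloop
  endfacet
  facet normal 0.0000 0.0000 -1.0000
    outer loop
      vertex 0.00 17.00 0.00
      vertex 4.00 17.00 0.00
      vertex 0.00 0.00 0.00
    endloop
  endfacet
  facet normal 0.0000 0.0000 1.0000
    outer loop
      vertex 0.00 0.00 9.00
      vertex 13.00 0.00 9.00
      vertex 13.00 6.00 9.00
    endloop
  endfacet
  facet normal 0.0000 0.0000 1.0000
    outer loop
      vertex 0.00 0.00 9.00
      vertex 13.00 6.00 9.00
      vertex 4.00 6.00 9.00
    endloop
  endfacet
  facet normal 0.0000 0.0000 1.0000
    outer loop
      vertex 0.00 0.00 9.00
      vertex 4.00 6.00 9.00
      vertex 4.00 17.00 9.00
    endloop
  endfacet
  facet normal 0.0000 0.0000 1.0000
    outer loop
      vertex 0.00 0.00 9.00
      vertex 4.00 17.00 9.00
      vertex 0.00 17.00 9.00
    endloop
  endfacet
  facet normal 0.0000 -1.0000 0.0000
    outer loop
      vertex 0.00 0.00 0.00
      vertex 13.00 0.00 0.00
      vertex 13.00 0.00 9.00
    endloop
  endfacet
  facet normal 0.0000 -1.0000 0.0000
    outer loop
      vertex 0.00 0.00 0.00
      vertex 13.00 0.00 9.00
      vertex 0.00 0.00 9.00
    endloop
  endfacet
  facet normal 1.0000 0.0000 0.0000
    outer loop
      vertex 13.00 0.00 0.00
      vertex 13.00 6.00 0.00
      vertex 13.00 6.00 9.00
    endloop
  endfacet
  facet normal 1.0000 0.0000 0.0000
    outer loop
      vertex 13.00 0.00 0.00
      vertex 13.00 6.00 9.00
      vertex 13.00 0.00 9.00
    endloop
  endfacet
  facet normal 0.0000 1.0000 0.0000
    outer loop
      vertex 13.00 6.00 0.00
      vertex 4.00 6.00 0.00
      vertex 4.00 6.00 9.00
    endloop
  endfacet
  facet normal 0.0000 1.0000 0.0000
    outer loop
      vertex 13.00 6.00 0.00
      vertex 4.00 6.00 9.00
      vertex 13.00 6.00 9.00
    endloop
  endfacet
  facet normal 1.0000 0.0000 0.0000
    outer loop
      vertex 4.00 6.00 0.00
      vertex 4.00 17.00 0.00
      vertex 4.00 17.00 9.00
    endloop
  endfacet
  facet normal 1.0000 0.0000 0.0000
    outer loop
      vertex 4.00 6.00 0.00
      vertex 4.00 17.00 9.00
      vertex 4.00 6.00 9.00
    endloop
  endfacet
  facet normal 0.0000 1.0000 0.0000
    outer loop
      vertex 4.00 17.00 0.00
      vertex 0.00 17.00 0.00
      vertex 0.00 17.00 9.00
    endloop
  endfacet
  facet normal 0.0000 1.0000 0.0000
    outer loop
      vertex 4.00 17.00 0.00
      vertex 0.00 17.00 9.00
      vertex 4.00 17.00 9.00
    endloop
  endfacet
  facet normal -1.0000 0.0000 0.0000
    outer loop
      vertex 0.00 17.00 0.00
      vertex 0.00 0.00 0.00
      vertex 0.00 0.00 9.00
    endloop
  endfacet
  facet normal -1.0000 0.0000 0.0000
    outer loop
      vertex 0.00 17.00 0.00
      vertex 0.00 0.00 9.00
      vertex 0.00 17.00 9.00
    endloop
  endfacet
endsolid part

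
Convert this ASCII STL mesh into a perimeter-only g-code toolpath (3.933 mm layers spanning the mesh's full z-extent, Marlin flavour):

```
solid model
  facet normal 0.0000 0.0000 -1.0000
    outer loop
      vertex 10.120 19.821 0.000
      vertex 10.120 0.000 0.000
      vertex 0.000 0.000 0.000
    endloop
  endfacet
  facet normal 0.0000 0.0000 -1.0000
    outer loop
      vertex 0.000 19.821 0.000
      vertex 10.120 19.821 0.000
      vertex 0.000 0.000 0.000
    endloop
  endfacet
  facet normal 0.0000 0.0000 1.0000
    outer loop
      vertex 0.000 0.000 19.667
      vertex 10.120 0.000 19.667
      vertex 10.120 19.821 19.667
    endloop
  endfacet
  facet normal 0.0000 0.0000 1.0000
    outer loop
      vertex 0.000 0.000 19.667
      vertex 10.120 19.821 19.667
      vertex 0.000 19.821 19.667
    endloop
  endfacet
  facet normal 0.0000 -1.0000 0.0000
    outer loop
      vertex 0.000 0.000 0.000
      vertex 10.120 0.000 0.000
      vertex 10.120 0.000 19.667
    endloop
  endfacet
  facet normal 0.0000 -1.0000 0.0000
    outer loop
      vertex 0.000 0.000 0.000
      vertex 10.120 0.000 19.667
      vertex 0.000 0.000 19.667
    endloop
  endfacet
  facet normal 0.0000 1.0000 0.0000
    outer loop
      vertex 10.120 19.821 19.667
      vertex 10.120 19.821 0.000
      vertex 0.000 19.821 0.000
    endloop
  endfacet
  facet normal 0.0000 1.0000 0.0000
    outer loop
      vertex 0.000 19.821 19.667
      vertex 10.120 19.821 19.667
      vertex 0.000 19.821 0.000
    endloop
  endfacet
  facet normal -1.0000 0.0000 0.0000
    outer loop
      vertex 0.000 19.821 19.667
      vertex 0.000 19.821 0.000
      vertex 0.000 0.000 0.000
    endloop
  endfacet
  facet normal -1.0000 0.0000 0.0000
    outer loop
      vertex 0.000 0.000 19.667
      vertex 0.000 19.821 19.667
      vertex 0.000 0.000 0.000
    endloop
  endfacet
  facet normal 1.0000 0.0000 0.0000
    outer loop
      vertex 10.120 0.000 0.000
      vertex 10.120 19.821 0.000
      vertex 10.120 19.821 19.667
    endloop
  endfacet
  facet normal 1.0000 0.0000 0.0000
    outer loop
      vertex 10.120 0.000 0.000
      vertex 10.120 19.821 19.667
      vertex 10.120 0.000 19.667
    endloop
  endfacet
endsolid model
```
; perimeter-only toolpath
G21 ; units = mm
G90 ; absolute positioning
G28 ; home
; layer 1
G0 Z3.933
G0 X0.000 Y0.000
G1 X10.120 Y0.000
G1 X10.120 Y19.821
G1 X0.000 Y19.821
G1 X0.000 Y0.000
; layer 2
G0 Z7.867
G0 X0.000 Y0.000
G1 X10.120 Y0.000
G1 X10.120 Y19.821
G1 X0.000 Y19.821
G1 X0.000 Y0.000
; layer 3
G0 Z11.800
G0 X0.000 Y0.000
G1 X10.120 Y0.000
G1 X10.120 Y19.821
G1 X0.000 Y19.821
G1 X0.000 Y0.000
; layer 4
G0 Z15.734
G0 X0.000 Y0.000
G1 X10.120 Y0.000
G1 X10.120 Y19.821
G1 X0.000 Y19.821
G1 X0.000 Y0.000
; layer 5
G0 Z19.667
G0 X0.000 Y0.000
G1 X10.120 Y0.000
G1 X10.120 Y19.821
G1 X0.000 Y19.821
G1 X0.000 Y0.000
M2 ; end

The solid is a rectangular box, roughly 10.1 × 19.8 mm footprint and 19.7 mm tall. Slicing at Δz = 3.933 mm — 5 equal slices spanning the solid's height, so layer i sits at z = i·h/5 — gives 5 non-empty perimeters. Each is a 4-segment closed polygon; G0 lifts to the layer z and rapids to the start vertex, then G1 traces the edges.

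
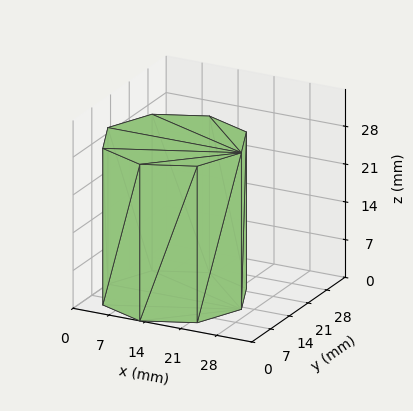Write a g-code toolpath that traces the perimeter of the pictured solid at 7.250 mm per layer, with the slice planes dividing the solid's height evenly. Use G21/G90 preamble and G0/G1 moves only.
Reading the render: the shape is a regular 8-sided prism (a cylinder approximated with 8 flat sides), circumscribed radius ≈ 13 mm, height ≈ 29 mm (dimensions read to the nearest mm from the axis ticks). For the g-code, the solid's height is divided into equal slices at the stated Δz and each level perimeter traced with G1 moves after a G0 lift.

; perimeter-only toolpath
G21 ; units = mm
G90 ; absolute positioning
G28 ; home
; layer 1
G0 Z7.250
G0 X26.000 Y13.000
G1 X22.192 Y22.192
G1 X13.000 Y26.000
G1 X3.808 Y22.192
G1 X0.000 Y13.000
G1 X3.808 Y3.808
G1 X13.000 Y0.000
G1 X22.192 Y3.808
G1 X26.000 Y13.000
; layer 2
G0 Z14.500
G0 X26.000 Y13.000
G1 X22.192 Y22.192
G1 X13.000 Y26.000
G1 X3.808 Y22.192
G1 X0.000 Y13.000
G1 X3.808 Y3.808
G1 X13.000 Y0.000
G1 X22.192 Y3.808
G1 X26.000 Y13.000
; layer 3
G0 Z21.750
G0 X26.000 Y13.000
G1 X22.192 Y22.192
G1 X13.000 Y26.000
G1 X3.808 Y22.192
G1 X0.000 Y13.000
G1 X3.808 Y3.808
G1 X13.000 Y0.000
G1 X22.192 Y3.808
G1 X26.000 Y13.000
; layer 4
G0 Z29.000
G0 X26.000 Y13.000
G1 X22.192 Y22.192
G1 X13.000 Y26.000
G1 X3.808 Y22.192
G1 X0.000 Y13.000
G1 X3.808 Y3.808
G1 X13.000 Y0.000
G1 X22.192 Y3.808
G1 X26.000 Y13.000
M2 ; end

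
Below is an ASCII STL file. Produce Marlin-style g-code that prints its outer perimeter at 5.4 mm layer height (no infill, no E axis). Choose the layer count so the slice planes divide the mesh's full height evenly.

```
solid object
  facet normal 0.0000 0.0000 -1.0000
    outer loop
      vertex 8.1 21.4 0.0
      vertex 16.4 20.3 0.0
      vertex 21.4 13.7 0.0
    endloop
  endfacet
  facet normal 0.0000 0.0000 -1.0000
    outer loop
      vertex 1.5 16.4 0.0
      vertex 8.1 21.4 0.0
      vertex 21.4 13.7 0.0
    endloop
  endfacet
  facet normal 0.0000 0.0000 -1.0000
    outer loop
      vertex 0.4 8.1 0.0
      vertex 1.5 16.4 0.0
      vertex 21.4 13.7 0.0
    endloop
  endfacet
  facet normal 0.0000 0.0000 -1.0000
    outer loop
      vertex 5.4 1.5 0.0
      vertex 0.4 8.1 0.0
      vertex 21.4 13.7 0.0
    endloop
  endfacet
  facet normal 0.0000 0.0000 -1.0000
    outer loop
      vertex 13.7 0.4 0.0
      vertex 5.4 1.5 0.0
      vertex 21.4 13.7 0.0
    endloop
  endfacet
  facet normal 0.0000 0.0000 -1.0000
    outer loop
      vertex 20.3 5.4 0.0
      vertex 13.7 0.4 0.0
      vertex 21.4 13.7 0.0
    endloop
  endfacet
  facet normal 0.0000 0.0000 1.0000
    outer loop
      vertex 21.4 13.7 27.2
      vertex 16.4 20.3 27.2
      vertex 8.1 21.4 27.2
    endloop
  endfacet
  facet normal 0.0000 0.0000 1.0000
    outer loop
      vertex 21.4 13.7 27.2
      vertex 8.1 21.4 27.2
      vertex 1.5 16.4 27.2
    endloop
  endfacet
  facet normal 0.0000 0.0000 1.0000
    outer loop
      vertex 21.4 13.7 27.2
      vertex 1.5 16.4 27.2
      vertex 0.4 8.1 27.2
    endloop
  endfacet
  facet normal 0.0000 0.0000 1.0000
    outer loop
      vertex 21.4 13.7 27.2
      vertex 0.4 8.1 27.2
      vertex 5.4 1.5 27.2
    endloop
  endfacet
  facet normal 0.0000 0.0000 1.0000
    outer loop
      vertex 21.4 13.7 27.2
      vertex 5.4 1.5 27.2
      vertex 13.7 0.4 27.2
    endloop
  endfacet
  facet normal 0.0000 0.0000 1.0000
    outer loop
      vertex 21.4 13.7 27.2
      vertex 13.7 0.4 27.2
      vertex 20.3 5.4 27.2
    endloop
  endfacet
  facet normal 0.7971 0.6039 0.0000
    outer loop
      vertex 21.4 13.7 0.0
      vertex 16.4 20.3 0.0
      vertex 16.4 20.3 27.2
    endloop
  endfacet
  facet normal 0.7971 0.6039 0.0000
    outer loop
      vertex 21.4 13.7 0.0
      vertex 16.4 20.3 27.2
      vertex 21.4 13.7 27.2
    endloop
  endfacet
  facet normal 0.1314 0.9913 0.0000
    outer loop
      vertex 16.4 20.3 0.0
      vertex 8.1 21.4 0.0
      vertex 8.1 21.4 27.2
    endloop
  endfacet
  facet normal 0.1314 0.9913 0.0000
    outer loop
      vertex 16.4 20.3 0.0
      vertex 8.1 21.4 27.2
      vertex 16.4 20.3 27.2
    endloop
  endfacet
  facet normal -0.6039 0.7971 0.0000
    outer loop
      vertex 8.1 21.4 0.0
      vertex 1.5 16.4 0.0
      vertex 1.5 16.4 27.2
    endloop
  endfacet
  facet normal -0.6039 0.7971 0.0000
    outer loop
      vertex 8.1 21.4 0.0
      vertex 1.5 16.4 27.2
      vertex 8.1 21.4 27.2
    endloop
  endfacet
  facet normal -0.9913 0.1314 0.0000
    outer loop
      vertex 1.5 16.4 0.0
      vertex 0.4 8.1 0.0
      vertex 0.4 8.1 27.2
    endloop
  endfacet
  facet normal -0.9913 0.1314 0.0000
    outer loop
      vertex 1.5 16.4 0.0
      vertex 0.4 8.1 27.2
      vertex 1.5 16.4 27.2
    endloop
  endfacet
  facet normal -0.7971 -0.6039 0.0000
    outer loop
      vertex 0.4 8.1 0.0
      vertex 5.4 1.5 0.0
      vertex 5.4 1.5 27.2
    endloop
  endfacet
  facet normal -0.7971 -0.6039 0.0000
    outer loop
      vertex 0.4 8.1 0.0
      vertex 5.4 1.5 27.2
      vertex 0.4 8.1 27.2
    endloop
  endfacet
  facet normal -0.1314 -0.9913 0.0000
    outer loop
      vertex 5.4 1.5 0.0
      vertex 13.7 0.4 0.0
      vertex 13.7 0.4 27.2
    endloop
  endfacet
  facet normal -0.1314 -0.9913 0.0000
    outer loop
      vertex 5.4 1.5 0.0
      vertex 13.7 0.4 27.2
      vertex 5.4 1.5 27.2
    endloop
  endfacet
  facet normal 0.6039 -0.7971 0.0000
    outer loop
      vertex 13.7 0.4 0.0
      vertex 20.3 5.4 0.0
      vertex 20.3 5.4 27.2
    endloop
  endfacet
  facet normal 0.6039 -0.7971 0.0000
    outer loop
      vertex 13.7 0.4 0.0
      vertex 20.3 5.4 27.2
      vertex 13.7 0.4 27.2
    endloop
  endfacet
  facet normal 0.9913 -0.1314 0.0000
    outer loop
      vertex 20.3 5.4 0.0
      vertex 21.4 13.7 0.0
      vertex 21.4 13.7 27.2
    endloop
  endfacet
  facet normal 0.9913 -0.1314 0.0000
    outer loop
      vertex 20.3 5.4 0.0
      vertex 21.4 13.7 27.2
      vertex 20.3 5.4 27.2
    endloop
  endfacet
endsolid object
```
; perimeter-only toolpath
G21 ; units = mm
G90 ; absolute positioning
G28 ; home
; layer 1
G0 Z5.4
G0 X21.4 Y13.7
G1 X16.4 Y20.3
G1 X8.1 Y21.4
G1 X1.5 Y16.4
G1 X0.4 Y8.1
G1 X5.4 Y1.5
G1 X13.7 Y0.4
G1 X20.3 Y5.4
G1 X21.4 Y13.7
; layer 2
G0 Z10.9
G0 X21.4 Y13.7
G1 X16.4 Y20.3
G1 X8.1 Y21.4
G1 X1.5 Y16.4
G1 X0.4 Y8.1
G1 X5.4 Y1.5
G1 X13.7 Y0.4
G1 X20.3 Y5.4
G1 X21.4 Y13.7
; layer 3
G0 Z16.3
G0 X21.4 Y13.7
G1 X16.4 Y20.3
G1 X8.1 Y21.4
G1 X1.5 Y16.4
G1 X0.4 Y8.1
G1 X5.4 Y1.5
G1 X13.7 Y0.4
G1 X20.3 Y5.4
G1 X21.4 Y13.7
; layer 4
G0 Z21.8
G0 X21.4 Y13.7
G1 X16.4 Y20.3
G1 X8.1 Y21.4
G1 X1.5 Y16.4
G1 X0.4 Y8.1
G1 X5.4 Y1.5
G1 X13.7 Y0.4
G1 X20.3 Y5.4
G1 X21.4 Y13.7
; layer 5
G0 Z27.2
G0 X21.4 Y13.7
G1 X16.4 Y20.3
G1 X8.1 Y21.4
G1 X1.5 Y16.4
G1 X0.4 Y8.1
G1 X5.4 Y1.5
G1 X13.7 Y0.4
G1 X20.3 Y5.4
G1 X21.4 Y13.7
M2 ; end

The solid is a regular 8-sided prism (a cylinder approximated with 8 flat sides), circumscribed radius ≈ 10.9 mm, height ≈ 27.2 mm. Slicing at Δz = 5.4 mm — 5 equal slices spanning the solid's height, so layer i sits at z = i·h/5 — gives 5 non-empty perimeters. Each is a 8-segment closed polygon; G0 lifts to the layer z and rapids to the start vertex, then G1 traces the edges.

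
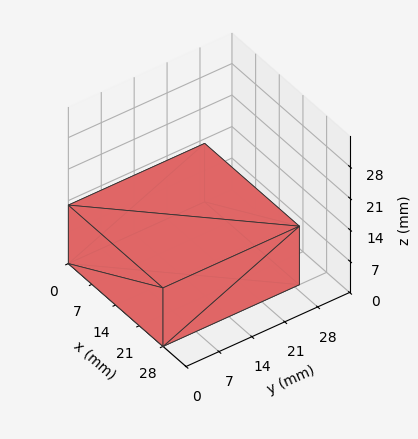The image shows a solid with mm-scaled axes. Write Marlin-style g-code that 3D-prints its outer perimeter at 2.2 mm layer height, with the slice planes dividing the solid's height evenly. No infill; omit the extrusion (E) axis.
Reading the render: the shape is a rectangular box, roughly 28 × 29 mm footprint and 13 mm tall (dimensions read to the nearest mm from the axis ticks). For the g-code, the solid's height is divided into equal slices at the stated Δz and each level perimeter traced with G1 moves after a G0 lift.

; perimeter-only toolpath
G21 ; units = mm
G90 ; absolute positioning
G28 ; home
; layer 1
G0 Z2.2
G0 X0.0 Y0.0
G1 X28.0 Y0.0
G1 X28.0 Y29.0
G1 X0.0 Y29.0
G1 X0.0 Y0.0
; layer 2
G0 Z4.3
G0 X0.0 Y0.0
G1 X28.0 Y0.0
G1 X28.0 Y29.0
G1 X0.0 Y29.0
G1 X0.0 Y0.0
; layer 3
G0 Z6.5
G0 X0.0 Y0.0
G1 X28.0 Y0.0
G1 X28.0 Y29.0
G1 X0.0 Y29.0
G1 X0.0 Y0.0
; layer 4
G0 Z8.7
G0 X0.0 Y0.0
G1 X28.0 Y0.0
G1 X28.0 Y29.0
G1 X0.0 Y29.0
G1 X0.0 Y0.0
; layer 5
G0 Z10.8
G0 X0.0 Y0.0
G1 X28.0 Y0.0
G1 X28.0 Y29.0
G1 X0.0 Y29.0
G1 X0.0 Y0.0
; layer 6
G0 Z13.0
G0 X0.0 Y0.0
G1 X28.0 Y0.0
G1 X28.0 Y29.0
G1 X0.0 Y29.0
G1 X0.0 Y0.0
M2 ; end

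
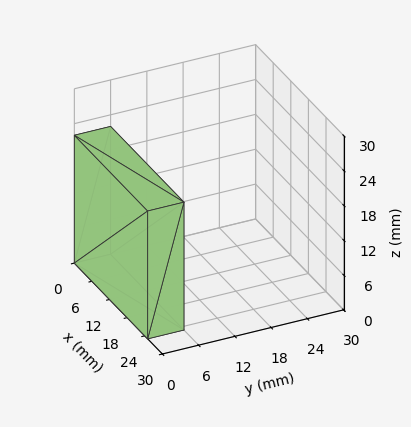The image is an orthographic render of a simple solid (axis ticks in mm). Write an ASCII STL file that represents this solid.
Reading the render: the shape is a rectangular box, roughly 25 × 6 mm footprint and 22 mm tall (dimensions read to the nearest mm from the axis ticks). For the STL, each face is triangulated and given an outward normal.

solid part
  facet normal 0.0000 0.0000 -1.0000
    outer loop
      vertex 25.00 6.00 0.00
      vertex 25.00 0.00 0.00
      vertex 0.00 0.00 0.00
    endloop
  endfacet
  facet normal 0.0000 0.0000 -1.0000
    outer loop
      vertex 0.00 6.00 0.00
      vertex 25.00 6.00 0.00
      vertex 0.00 0.00 0.00
    endloop
  endfacet
  facet normal 0.0000 0.0000 1.0000
    outer loop
      vertex 0.00 0.00 22.00
      vertex 25.00 0.00 22.00
      vertex 25.00 6.00 22.00
    endloop
  endfacet
  facet normal 0.0000 0.0000 1.0000
    outer loop
      vertex 0.00 0.00 22.00
      vertex 25.00 6.00 22.00
      vertex 0.00 6.00 22.00
    endloop
  endfacet
  facet normal 0.0000 -1.0000 0.0000
    outer loop
      vertex 0.00 0.00 0.00
      vertex 25.00 0.00 0.00
      vertex 25.00 0.00 22.00
    endloop
  endfacet
  facet normal 0.0000 -1.0000 0.0000
    outer loop
      vertex 0.00 0.00 0.00
      vertex 25.00 0.00 22.00
      vertex 0.00 0.00 22.00
    endloop
  endfacet
  facet normal 0.0000 1.0000 0.0000
    outer loop
      vertex 25.00 6.00 22.00
      vertex 25.00 6.00 0.00
      vertex 0.00 6.00 0.00
    endloop
  endfacet
  facet normal 0.0000 1.0000 0.0000
    outer loop
      vertex 0.00 6.00 22.00
      vertex 25.00 6.00 22.00
      vertex 0.00 6.00 0.00
    endloop
  endfacet
  facet normal -1.0000 0.0000 0.0000
    outer loop
      vertex 0.00 6.00 22.00
      vertex 0.00 6.00 0.00
      vertex 0.00 0.00 0.00
    endloop
  endfacet
  facet normal -1.0000 0.0000 0.0000
    outer loop
      vertex 0.00 0.00 22.00
      vertex 0.00 6.00 22.00
      vertex 0.00 0.00 0.00
    endloop
  endfacet
  facet normal 1.0000 0.0000 0.0000
    outer loop
      vertex 25.00 0.00 0.00
      vertex 25.00 6.00 0.00
      vertex 25.00 6.00 22.00
    endloop
  endfacet
  facet normal 1.0000 0.0000 0.0000
    outer loop
      vertex 25.00 0.00 0.00
      vertex 25.00 6.00 22.00
      vertex 25.00 0.00 22.00
    endloop
  endfacet
endsolid part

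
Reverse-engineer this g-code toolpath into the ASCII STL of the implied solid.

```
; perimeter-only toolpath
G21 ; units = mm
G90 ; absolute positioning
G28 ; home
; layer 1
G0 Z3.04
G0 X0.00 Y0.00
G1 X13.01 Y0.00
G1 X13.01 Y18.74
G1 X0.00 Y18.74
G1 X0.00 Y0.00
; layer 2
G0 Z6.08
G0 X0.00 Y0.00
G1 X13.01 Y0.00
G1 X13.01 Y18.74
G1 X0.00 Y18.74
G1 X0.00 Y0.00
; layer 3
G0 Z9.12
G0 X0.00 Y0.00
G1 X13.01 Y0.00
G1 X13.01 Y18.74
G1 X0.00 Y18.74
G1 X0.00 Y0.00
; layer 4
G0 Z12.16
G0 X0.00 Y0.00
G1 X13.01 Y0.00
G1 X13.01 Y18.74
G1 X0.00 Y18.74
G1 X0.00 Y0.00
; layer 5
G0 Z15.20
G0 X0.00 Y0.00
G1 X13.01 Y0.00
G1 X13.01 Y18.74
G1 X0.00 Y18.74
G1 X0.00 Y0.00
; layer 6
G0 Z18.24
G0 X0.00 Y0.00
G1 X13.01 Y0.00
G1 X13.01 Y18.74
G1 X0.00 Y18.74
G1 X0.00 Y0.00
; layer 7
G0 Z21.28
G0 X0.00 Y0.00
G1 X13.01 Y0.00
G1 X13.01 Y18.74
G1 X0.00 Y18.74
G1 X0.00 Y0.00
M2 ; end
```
solid part
  facet normal 0.0000 0.0000 -1.0000
    outer loop
      vertex 13.01 18.74 0.00
      vertex 13.01 0.00 0.00
      vertex 0.00 0.00 0.00
    endloop
  endfacet
  facet normal 0.0000 0.0000 -1.0000
    outer loop
      vertex 0.00 18.74 0.00
      vertex 13.01 18.74 0.00
      vertex 0.00 0.00 0.00
    endloop
  endfacet
  facet normal 0.0000 0.0000 1.0000
    outer loop
      vertex 0.00 0.00 21.28
      vertex 13.01 0.00 21.28
      vertex 13.01 18.74 21.28
    endloop
  endfacet
  facet normal 0.0000 0.0000 1.0000
    outer loop
      vertex 0.00 0.00 21.28
      vertex 13.01 18.74 21.28
      vertex 0.00 18.74 21.28
    endloop
  endfacet
  facet normal 0.0000 -1.0000 0.0000
    outer loop
      vertex 0.00 0.00 0.00
      vertex 13.01 0.00 0.00
      vertex 13.01 0.00 21.28
    endloop
  endfacet
  facet normal 0.0000 -1.0000 0.0000
    outer loop
      vertex 0.00 0.00 0.00
      vertex 13.01 0.00 21.28
      vertex 0.00 0.00 21.28
    endloop
  endfacet
  facet normal 0.0000 1.0000 0.0000
    outer loop
      vertex 13.01 18.74 21.28
      vertex 13.01 18.74 0.00
      vertex 0.00 18.74 0.00
    endloop
  endfacet
  facet normal 0.0000 1.0000 0.0000
    outer loop
      vertex 0.00 18.74 21.28
      vertex 13.01 18.74 21.28
      vertex 0.00 18.74 0.00
    endloop
  endfacet
  facet normal -1.0000 0.0000 0.0000
    outer loop
      vertex 0.00 18.74 21.28
      vertex 0.00 18.74 0.00
      vertex 0.00 0.00 0.00
    endloop
  endfacet
  facet normal -1.0000 0.0000 0.0000
    outer loop
      vertex 0.00 0.00 21.28
      vertex 0.00 18.74 21.28
      vertex 0.00 0.00 0.00
    endloop
  endfacet
  facet normal 1.0000 0.0000 0.0000
    outer loop
      vertex 13.01 0.00 0.00
      vertex 13.01 18.74 0.00
      vertex 13.01 18.74 21.28
    endloop
  endfacet
  facet normal 1.0000 0.0000 0.0000
    outer loop
      vertex 13.01 0.00 0.00
      vertex 13.01 18.74 21.28
      vertex 13.01 0.00 21.28
    endloop
  endfacet
endsolid part

The G0 Z moves step by Δz≈3.04 mm. Every layer's G1 loop is the same polygon, so the solid is a straight extrusion of it from z=0 to z≈21.3. Closing with flat bottom and top caps and triangulating gives 12 facets — a rectangular box, roughly 13 × 18.7 mm footprint and 21.3 mm tall.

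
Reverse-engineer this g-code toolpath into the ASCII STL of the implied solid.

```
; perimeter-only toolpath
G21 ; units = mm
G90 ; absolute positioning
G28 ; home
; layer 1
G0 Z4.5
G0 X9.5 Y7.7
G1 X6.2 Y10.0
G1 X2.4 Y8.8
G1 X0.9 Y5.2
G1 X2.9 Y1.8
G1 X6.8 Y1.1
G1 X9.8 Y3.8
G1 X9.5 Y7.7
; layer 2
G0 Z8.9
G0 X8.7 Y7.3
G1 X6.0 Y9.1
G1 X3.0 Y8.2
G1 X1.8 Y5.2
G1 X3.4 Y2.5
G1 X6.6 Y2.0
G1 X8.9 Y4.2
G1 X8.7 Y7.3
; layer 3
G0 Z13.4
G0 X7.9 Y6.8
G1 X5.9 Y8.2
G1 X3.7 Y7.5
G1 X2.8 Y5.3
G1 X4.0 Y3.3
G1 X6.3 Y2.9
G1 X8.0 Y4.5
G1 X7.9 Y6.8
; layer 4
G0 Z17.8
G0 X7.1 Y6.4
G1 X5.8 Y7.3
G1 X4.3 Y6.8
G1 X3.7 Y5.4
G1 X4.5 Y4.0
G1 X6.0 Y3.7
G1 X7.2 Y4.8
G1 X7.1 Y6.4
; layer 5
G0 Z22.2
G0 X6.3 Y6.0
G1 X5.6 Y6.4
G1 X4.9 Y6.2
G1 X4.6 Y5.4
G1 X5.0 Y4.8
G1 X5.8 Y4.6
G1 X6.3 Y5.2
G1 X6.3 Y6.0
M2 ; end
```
solid part
  facet normal 0.0000 0.0000 -1.0000
    outer loop
      vertex 1.8 9.5 0.0
      vertex 6.3 10.9 0.0
      vertex 10.3 8.2 0.0
    endloop
  endfacet
  facet normal 0.0000 0.0000 -1.0000
    outer loop
      vertex 0.0 5.1 0.0
      vertex 1.8 9.5 0.0
      vertex 10.3 8.2 0.0
    endloop
  endfacet
  facet normal 0.0000 0.0000 -1.0000
    outer loop
      vertex 2.4 1.0 0.0
      vertex 0.0 5.1 0.0
      vertex 10.3 8.2 0.0
    endloop
  endfacet
  facet normal 0.0000 0.0000 -1.0000
    outer loop
      vertex 7.1 0.2 0.0
      vertex 2.4 1.0 0.0
      vertex 10.3 8.2 0.0
    endloop
  endfacet
  facet normal 0.0000 0.0000 -1.0000
    outer loop
      vertex 10.6 3.5 0.0
      vertex 7.1 0.2 0.0
      vertex 10.3 8.2 0.0
    endloop
  endfacet
  facet normal 0.5502 0.8151 0.1813
    outer loop
      vertex 10.3 8.2 0.0
      vertex 6.3 10.9 0.0
      vertex 5.5 5.5 26.7
    endloop
  endfacet
  facet normal -0.2922 0.9391 0.1812
    outer loop
      vertex 6.3 10.9 0.0
      vertex 1.8 9.5 0.0
      vertex 5.5 5.5 26.7
    endloop
  endfacet
  facet normal -0.9101 0.3723 0.1819
    outer loop
      vertex 1.8 9.5 0.0
      vertex 0.0 5.1 0.0
      vertex 5.5 5.5 26.7
    endloop
  endfacet
  facet normal -0.8486 -0.4967 0.1822
    outer loop
      vertex 0.0 5.1 0.0
      vertex 2.4 1.0 0.0
      vertex 5.5 5.5 26.7
    endloop
  endfacet
  facet normal -0.1650 -0.9693 0.1825
    outer loop
      vertex 2.4 1.0 0.0
      vertex 7.1 0.2 0.0
      vertex 5.5 5.5 26.7
    endloop
  endfacet
  facet normal 0.6745 -0.7154 0.1824
    outer loop
      vertex 7.1 0.2 0.0
      vertex 10.6 3.5 0.0
      vertex 5.5 5.5 26.7
    endloop
  endfacet
  facet normal 0.9812 0.0626 0.1827
    outer loop
      vertex 10.6 3.5 0.0
      vertex 10.3 8.2 0.0
      vertex 5.5 5.5 26.7
    endloop
  endfacet
endsolid part

The G0 Z moves step by Δz≈4.5 mm. The G1 loops shrink linearly with z, so the solid tapers from its base footprint up to z≈26.7. Closing with a flat bottom cap and the tapered top and triangulating gives 12 facets — a regular 7-sided pyramid, base circumscribed radius ≈ 5.5 mm, apex at z ≈ 26.7 mm.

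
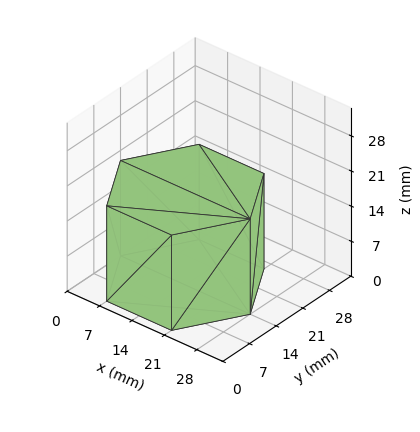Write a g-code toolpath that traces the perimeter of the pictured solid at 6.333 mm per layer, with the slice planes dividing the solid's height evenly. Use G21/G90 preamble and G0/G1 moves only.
Reading the render: the shape is a regular 6-sided prism (a cylinder approximated with 6 flat sides), circumscribed radius ≈ 14 mm, height ≈ 19 mm (dimensions read to the nearest mm from the axis ticks). For the g-code, the solid's height is divided into equal slices at the stated Δz and each level perimeter traced with G1 moves after a G0 lift.

; perimeter-only toolpath
G21 ; units = mm
G90 ; absolute positioning
G28 ; home
; layer 1
G0 Z6.333
G0 X28.000 Y14.000
G1 X21.000 Y26.124
G1 X7.000 Y26.124
G1 X0.000 Y14.000
G1 X7.000 Y1.876
G1 X21.000 Y1.876
G1 X28.000 Y14.000
; layer 2
G0 Z12.667
G0 X28.000 Y14.000
G1 X21.000 Y26.124
G1 X7.000 Y26.124
G1 X0.000 Y14.000
G1 X7.000 Y1.876
G1 X21.000 Y1.876
G1 X28.000 Y14.000
; layer 3
G0 Z19.000
G0 X28.000 Y14.000
G1 X21.000 Y26.124
G1 X7.000 Y26.124
G1 X0.000 Y14.000
G1 X7.000 Y1.876
G1 X21.000 Y1.876
G1 X28.000 Y14.000
M2 ; end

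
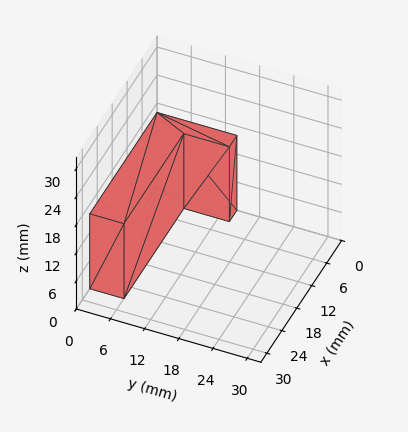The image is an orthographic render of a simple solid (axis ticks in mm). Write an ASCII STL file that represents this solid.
Reading the render: the shape is an L-shaped prism: outer 27 × 14 mm, arm thicknesses ≈ 6 mm (horizontal) and 3 mm (vertical), extruded 16 mm in z (dimensions read to the nearest mm from the axis ticks). For the STL, each face is triangulated and given an outward normal.

solid part
  facet normal 0.0000 0.0000 -1.0000
    outer loop
      vertex 27.00 6.00 0.00
      vertex 27.00 0.00 0.00
      vertex 0.00 0.00 0.00
    endloop
  endfacet
  facet normal 0.0000 0.0000 -1.0000
    outer loop
      vertex 3.00 6.00 0.00
      vertex 27.00 6.00 0.00
      vertex 0.00 0.00 0.00
    endloop
  endfacet
  facet normal 0.0000 0.0000 -1.0000
    outer loop
      vertex 3.00 14.00 0.00
      vertex 3.00 6.00 0.00
      vertex 0.00 0.00 0.00
    endloop
  endfacet
  facet normal 0.0000 0.0000 -1.0000
    outer loop
      vertex 0.00 14.00 0.00
      vertex 3.00 14.00 0.00
      vertex 0.00 0.00 0.00
    endloop
  endfacet
  facet normal 0.0000 0.0000 1.0000
    outer loop
      vertex 0.00 0.00 16.00
      vertex 27.00 0.00 16.00
      vertex 27.00 6.00 16.00
    endloop
  endfacet
  facet normal 0.0000 0.0000 1.0000
    outer loop
      vertex 0.00 0.00 16.00
      vertex 27.00 6.00 16.00
      vertex 3.00 6.00 16.00
    endloop
  endfacet
  facet normal 0.0000 0.0000 1.0000
    outer loop
      vertex 0.00 0.00 16.00
      vertex 3.00 6.00 16.00
      vertex 3.00 14.00 16.00
    endloop
  endfacet
  facet normal 0.0000 0.0000 1.0000
    outer loop
      vertex 0.00 0.00 16.00
      vertex 3.00 14.00 16.00
      vertex 0.00 14.00 16.00
    endloop
  endfacet
  facet normal 0.0000 -1.0000 0.0000
    outer loop
      vertex 0.00 0.00 0.00
      vertex 27.00 0.00 0.00
      vertex 27.00 0.00 16.00
    endloop
  endfacet
  facet normal 0.0000 -1.0000 0.0000
    outer loop
      vertex 0.00 0.00 0.00
      vertex 27.00 0.00 16.00
      vertex 0.00 0.00 16.00
    endloop
  endfacet
  facet normal 1.0000 0.0000 0.0000
    outer loop
      vertex 27.00 0.00 0.00
      vertex 27.00 6.00 0.00
      vertex 27.00 6.00 16.00
    endloop
  endfacet
  facet normal 1.0000 0.0000 0.0000
    outer loop
      vertex 27.00 0.00 0.00
      vertex 27.00 6.00 16.00
      vertex 27.00 0.00 16.00
    endloop
  endfacet
  facet normal 0.0000 1.0000 0.0000
    outer loop
      vertex 27.00 6.00 0.00
      vertex 3.00 6.00 0.00
      vertex 3.00 6.00 16.00
    endloop
  endfacet
  facet normal 0.0000 1.0000 0.0000
    outer loop
      vertex 27.00 6.00 0.00
      vertex 3.00 6.00 16.00
      vertex 27.00 6.00 16.00
    endloop
  endfacet
  facet normal 1.0000 0.0000 0.0000
    outer loop
      vertex 3.00 6.00 0.00
      vertex 3.00 14.00 0.00
      vertex 3.00 14.00 16.00
    endloop
  endfacet
  facet normal 1.0000 0.0000 0.0000
    outer loop
      vertex 3.00 6.00 0.00
      vertex 3.00 14.00 16.00
      vertex 3.00 6.00 16.00
    endloop
  endfacet
  facet normal 0.0000 1.0000 0.0000
    outer loop
      vertex 3.00 14.00 0.00
      vertex 0.00 14.00 0.00
      vertex 0.00 14.00 16.00
    endloop
  endfacet
  facet normal 0.0000 1.0000 0.0000
    outer loop
      vertex 3.00 14.00 0.00
      vertex 0.00 14.00 16.00
      vertex 3.00 14.00 16.00
    endloop
  endfacet
  facet normal -1.0000 0.0000 0.0000
    outer loop
      vertex 0.00 14.00 0.00
      vertex 0.00 0.00 0.00
      vertex 0.00 0.00 16.00
    endloop
  endfacet
  facet normal -1.0000 0.0000 0.0000
    outer loop
      vertex 0.00 14.00 0.00
      vertex 0.00 0.00 16.00
      vertex 0.00 14.00 16.00
    endloop
  endfacet
endsolid part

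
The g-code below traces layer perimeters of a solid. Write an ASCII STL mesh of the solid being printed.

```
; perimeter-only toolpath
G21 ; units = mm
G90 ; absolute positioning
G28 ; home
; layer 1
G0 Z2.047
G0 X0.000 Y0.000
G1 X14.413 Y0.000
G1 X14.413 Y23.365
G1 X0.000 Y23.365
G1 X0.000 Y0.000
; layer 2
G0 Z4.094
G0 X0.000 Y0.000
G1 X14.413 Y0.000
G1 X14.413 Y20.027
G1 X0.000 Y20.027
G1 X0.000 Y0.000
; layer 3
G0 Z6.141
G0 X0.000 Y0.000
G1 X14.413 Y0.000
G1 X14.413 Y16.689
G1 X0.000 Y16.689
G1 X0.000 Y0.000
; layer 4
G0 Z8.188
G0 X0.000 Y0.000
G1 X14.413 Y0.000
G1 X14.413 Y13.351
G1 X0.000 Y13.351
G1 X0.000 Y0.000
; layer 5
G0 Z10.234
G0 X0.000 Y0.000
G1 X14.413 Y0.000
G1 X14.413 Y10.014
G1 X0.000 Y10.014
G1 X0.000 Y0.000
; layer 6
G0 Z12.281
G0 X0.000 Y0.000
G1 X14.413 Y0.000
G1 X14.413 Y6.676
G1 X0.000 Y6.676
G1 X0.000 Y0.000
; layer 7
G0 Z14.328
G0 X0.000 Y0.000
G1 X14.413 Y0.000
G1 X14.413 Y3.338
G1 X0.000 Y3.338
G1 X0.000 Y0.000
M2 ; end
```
solid part
  facet normal 0.0000 0.0000 -1.0000
    outer loop
      vertex 14.413 26.703 0.000
      vertex 14.413 0.000 0.000
      vertex 0.000 0.000 0.000
    endloop
  endfacet
  facet normal 0.0000 0.0000 -1.0000
    outer loop
      vertex 0.000 26.703 0.000
      vertex 14.413 26.703 0.000
      vertex 0.000 0.000 0.000
    endloop
  endfacet
  facet normal 0.0000 -1.0000 0.0000
    outer loop
      vertex 0.000 0.000 0.000
      vertex 14.413 0.000 0.000
      vertex 14.413 0.000 16.375
    endloop
  endfacet
  facet normal 0.0000 -1.0000 0.0000
    outer loop
      vertex 0.000 0.000 0.000
      vertex 14.413 0.000 16.375
      vertex 0.000 0.000 16.375
    endloop
  endfacet
  facet normal 0.0000 0.5228 0.8525
    outer loop
      vertex 0.000 0.000 16.375
      vertex 14.413 0.000 16.375
      vertex 14.413 26.703 0.000
    endloop
  endfacet
  facet normal 0.0000 0.5228 0.8525
    outer loop
      vertex 0.000 0.000 16.375
      vertex 14.413 26.703 0.000
      vertex 0.000 26.703 0.000
    endloop
  endfacet
  facet normal -1.0000 0.0000 0.0000
    outer loop
      vertex 0.000 0.000 16.375
      vertex 0.000 26.703 0.000
      vertex 0.000 0.000 0.000
    endloop
  endfacet
  facet normal 1.0000 0.0000 0.0000
    outer loop
      vertex 14.413 0.000 0.000
      vertex 14.413 26.703 0.000
      vertex 14.413 0.000 16.375
    endloop
  endfacet
endsolid part

The G0 Z moves step by Δz≈2.047 mm. The G1 loops shrink linearly with z, so the solid tapers from its base footprint up to z≈16.4. Closing with a flat bottom cap and the tapered top and triangulating gives 8 facets — a wedge (ramp): 14.4 × 26.7 mm base, rising to 16.4 mm along the y=0 edge and sloping linearly to z=0 at y=26.7.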